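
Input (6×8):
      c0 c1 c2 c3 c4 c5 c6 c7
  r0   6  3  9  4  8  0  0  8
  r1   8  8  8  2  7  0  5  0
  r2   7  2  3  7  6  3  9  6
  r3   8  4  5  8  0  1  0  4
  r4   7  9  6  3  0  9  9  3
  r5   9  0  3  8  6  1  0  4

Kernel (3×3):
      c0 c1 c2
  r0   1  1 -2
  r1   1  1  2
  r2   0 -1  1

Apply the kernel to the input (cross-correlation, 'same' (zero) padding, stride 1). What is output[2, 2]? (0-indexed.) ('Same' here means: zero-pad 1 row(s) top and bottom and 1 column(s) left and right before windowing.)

34

The receptive field on the zero-padded input at this output position is [8 8 2 / 2 3 7 / 4 5 8]. Elementwise product with the kernel and sum: 8·1 + 8·1 + 2·-2 + 2·1 + 3·1 + 7·2 + 5·-1 + 8·1.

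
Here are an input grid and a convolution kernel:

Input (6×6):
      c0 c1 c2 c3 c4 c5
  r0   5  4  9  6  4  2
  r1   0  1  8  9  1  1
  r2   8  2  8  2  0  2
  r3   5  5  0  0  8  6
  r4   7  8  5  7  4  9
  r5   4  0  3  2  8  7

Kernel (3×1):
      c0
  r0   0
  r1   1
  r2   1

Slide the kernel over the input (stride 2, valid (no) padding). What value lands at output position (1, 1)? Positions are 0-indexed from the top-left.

5

The receptive field on the input at this output position is [8 / 0 / 5]. Elementwise product with the kernel and sum: 0·1 + 5·1.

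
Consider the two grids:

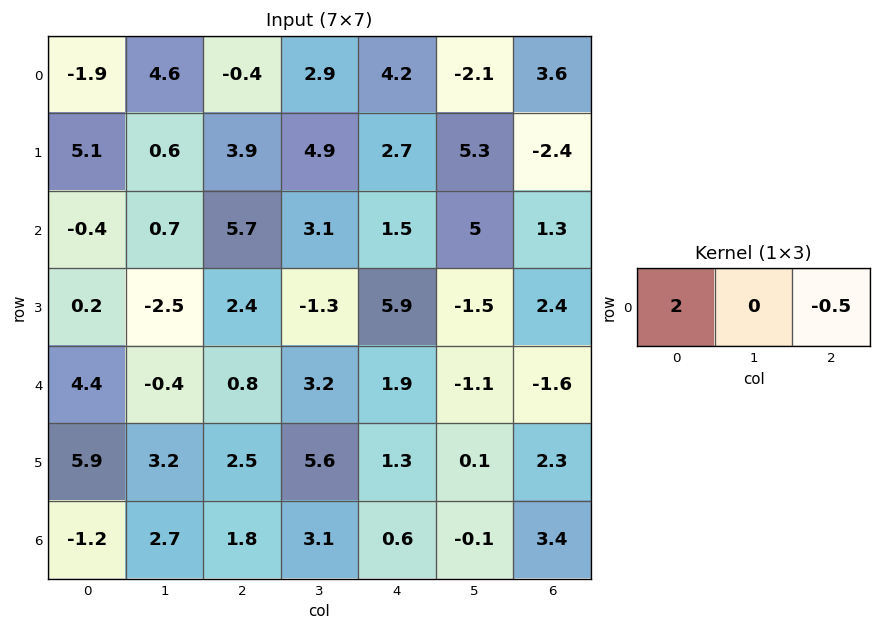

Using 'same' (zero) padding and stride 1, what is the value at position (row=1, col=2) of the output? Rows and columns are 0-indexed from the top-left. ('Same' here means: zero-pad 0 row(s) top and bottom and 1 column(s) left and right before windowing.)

The receptive field on the zero-padded input at this output position is [0.6 3.9 4.9]. Elementwise product with the kernel and sum: 0.6·2 + 4.9·-0.5.

-1.25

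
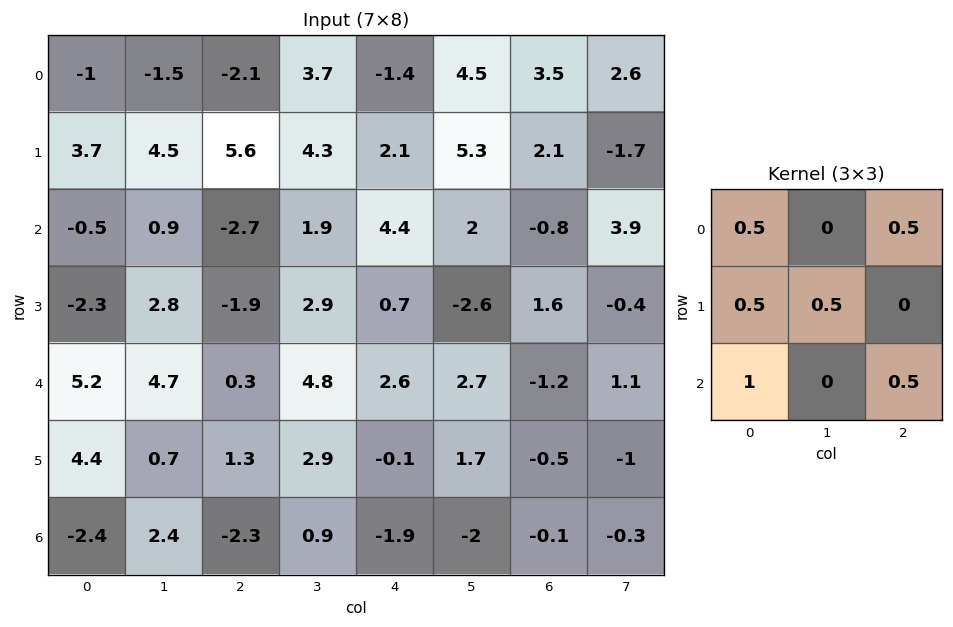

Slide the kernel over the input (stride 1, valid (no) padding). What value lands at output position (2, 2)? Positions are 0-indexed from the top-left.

The receptive field on the input at this output position is [-2.7 1.9 4.4 / -1.9 2.9 0.7 / 0.3 4.8 2.6]. Elementwise product with the kernel and sum: -2.7·0.5 + 4.4·0.5 + -1.9·0.5 + 2.9·0.5 + 0.3·1 + 2.6·0.5.

2.95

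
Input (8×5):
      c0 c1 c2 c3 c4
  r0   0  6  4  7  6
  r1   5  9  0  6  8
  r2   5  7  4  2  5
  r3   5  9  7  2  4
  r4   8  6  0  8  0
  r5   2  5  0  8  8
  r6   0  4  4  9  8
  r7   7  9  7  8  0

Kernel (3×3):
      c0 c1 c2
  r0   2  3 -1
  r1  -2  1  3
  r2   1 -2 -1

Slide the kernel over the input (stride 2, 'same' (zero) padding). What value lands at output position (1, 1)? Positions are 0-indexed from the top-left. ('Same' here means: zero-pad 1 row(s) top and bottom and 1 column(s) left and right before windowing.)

The receptive field on the zero-padded input at this output position is [9 0 6 / 7 4 2 / 9 7 2]. Elementwise product with the kernel and sum: 9·2 + 0·3 + 6·-1 + 7·-2 + 4·1 + 2·3 + 9·1 + 7·-2 + 2·-1.

1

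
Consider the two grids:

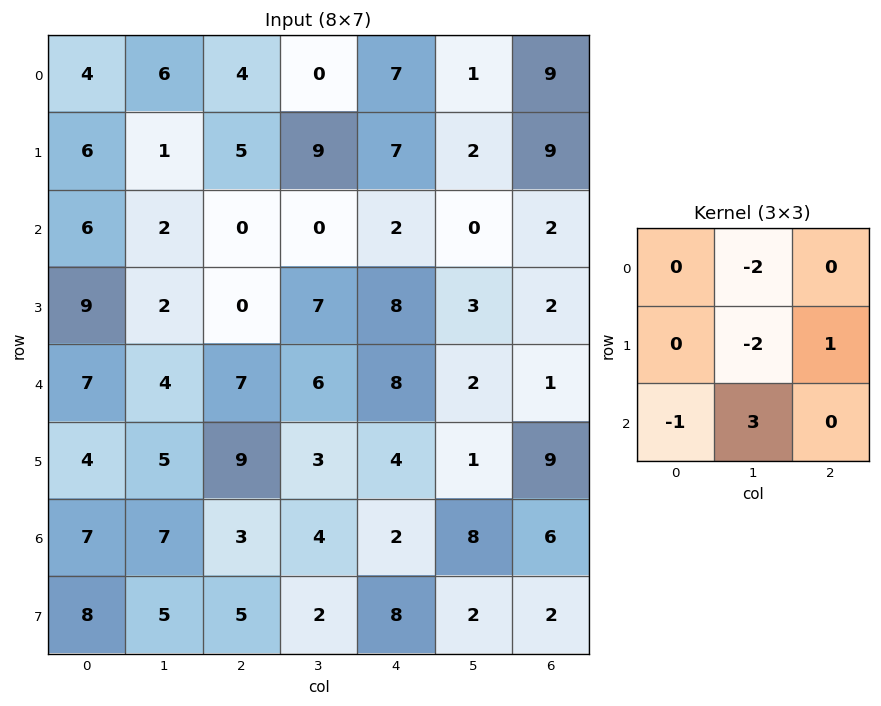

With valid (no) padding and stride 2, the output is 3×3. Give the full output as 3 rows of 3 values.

-9 -11 1
-3 5 -6
5 -5 25

Output[0,0]: The receptive field on the input at this output position is [4 6 4 / 6 1 5 / 6 2 0]. Elementwise product with the kernel and sum: 6·-2 + 1·-2 + 5·1 + 6·-1 + 2·3.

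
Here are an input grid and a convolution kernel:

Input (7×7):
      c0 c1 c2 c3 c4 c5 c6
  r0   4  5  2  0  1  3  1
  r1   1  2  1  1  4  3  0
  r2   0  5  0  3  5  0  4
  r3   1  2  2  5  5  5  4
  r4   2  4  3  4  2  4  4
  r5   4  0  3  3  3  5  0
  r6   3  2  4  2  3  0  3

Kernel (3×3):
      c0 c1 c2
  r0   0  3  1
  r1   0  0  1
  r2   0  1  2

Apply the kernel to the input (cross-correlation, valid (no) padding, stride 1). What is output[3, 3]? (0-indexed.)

The receptive field on the input at this output position is [5 5 5 / 4 2 4 / 3 3 5]. Elementwise product with the kernel and sum: 5·3 + 5·1 + 4·1 + 3·1 + 5·2.

37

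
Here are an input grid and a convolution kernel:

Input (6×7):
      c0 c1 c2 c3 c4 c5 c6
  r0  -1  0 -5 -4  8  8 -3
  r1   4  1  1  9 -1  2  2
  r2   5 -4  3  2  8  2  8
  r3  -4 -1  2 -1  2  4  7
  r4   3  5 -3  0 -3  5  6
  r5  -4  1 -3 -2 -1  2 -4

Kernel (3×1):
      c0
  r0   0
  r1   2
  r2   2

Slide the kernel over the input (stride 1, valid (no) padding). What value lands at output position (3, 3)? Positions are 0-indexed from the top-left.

The receptive field on the input at this output position is [-1 / 0 / -2]. Elementwise product with the kernel and sum: 0·2 + -2·2.

-4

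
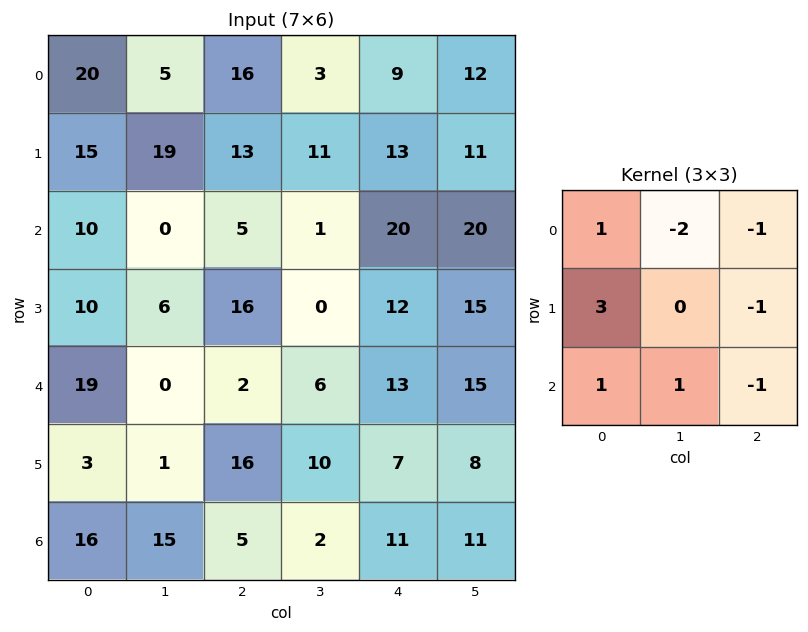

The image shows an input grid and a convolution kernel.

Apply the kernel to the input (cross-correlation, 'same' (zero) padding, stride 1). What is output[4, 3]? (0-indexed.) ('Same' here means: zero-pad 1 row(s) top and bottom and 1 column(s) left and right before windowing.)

The receptive field on the zero-padded input at this output position is [16 0 12 / 2 6 13 / 16 10 7]. Elementwise product with the kernel and sum: 16·1 + 0·-2 + 12·-1 + 2·3 + 13·-1 + 16·1 + 10·1 + 7·-1.

16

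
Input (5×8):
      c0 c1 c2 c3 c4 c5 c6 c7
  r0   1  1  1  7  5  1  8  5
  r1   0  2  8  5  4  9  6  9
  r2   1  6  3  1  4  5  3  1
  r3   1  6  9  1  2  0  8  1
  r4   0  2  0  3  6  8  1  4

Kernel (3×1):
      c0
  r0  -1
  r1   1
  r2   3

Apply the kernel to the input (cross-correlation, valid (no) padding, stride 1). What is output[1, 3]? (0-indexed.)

-1

The receptive field on the input at this output position is [5 / 1 / 1]. Elementwise product with the kernel and sum: 5·-1 + 1·1 + 1·3.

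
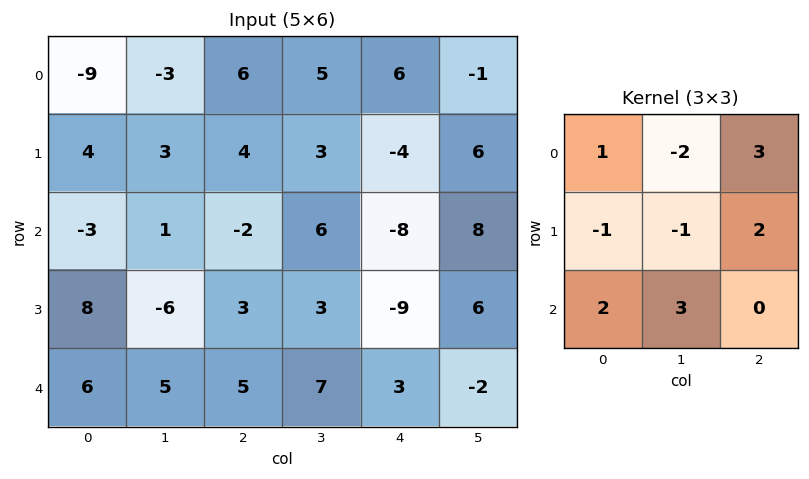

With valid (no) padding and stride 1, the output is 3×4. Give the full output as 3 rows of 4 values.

13 -5 13 -9
6 14 -19 26
20 57 -31 87

Output[0,0]: The receptive field on the input at this output position is [-9 -3 6 / 4 3 4 / -3 1 -2]. Elementwise product with the kernel and sum: -9·1 + -3·-2 + 6·3 + 4·-1 + 3·-1 + 4·2 + -3·2 + 1·3.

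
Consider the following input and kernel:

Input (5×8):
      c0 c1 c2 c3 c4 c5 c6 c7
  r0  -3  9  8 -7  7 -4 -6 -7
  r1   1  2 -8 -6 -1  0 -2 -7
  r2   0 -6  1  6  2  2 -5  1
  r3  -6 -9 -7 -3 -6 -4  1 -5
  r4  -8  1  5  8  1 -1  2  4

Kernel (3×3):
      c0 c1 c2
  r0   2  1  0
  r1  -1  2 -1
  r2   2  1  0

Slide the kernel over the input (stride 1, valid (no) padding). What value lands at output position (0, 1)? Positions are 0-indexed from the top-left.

3

The receptive field on the input at this output position is [9 8 -7 / 2 -8 -6 / -6 1 6]. Elementwise product with the kernel and sum: 9·2 + 8·1 + 2·-1 + -8·2 + -6·-1 + -6·2 + 1·1.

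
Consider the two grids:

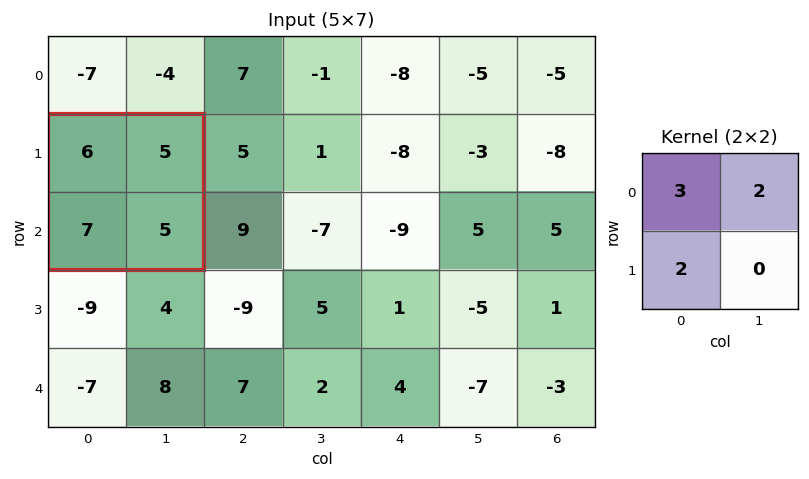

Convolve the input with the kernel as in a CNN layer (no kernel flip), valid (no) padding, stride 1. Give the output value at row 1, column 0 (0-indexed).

42

The receptive field on the input at this output position is [6 5 / 7 5]. Elementwise product with the kernel and sum: 6·3 + 5·2 + 7·2.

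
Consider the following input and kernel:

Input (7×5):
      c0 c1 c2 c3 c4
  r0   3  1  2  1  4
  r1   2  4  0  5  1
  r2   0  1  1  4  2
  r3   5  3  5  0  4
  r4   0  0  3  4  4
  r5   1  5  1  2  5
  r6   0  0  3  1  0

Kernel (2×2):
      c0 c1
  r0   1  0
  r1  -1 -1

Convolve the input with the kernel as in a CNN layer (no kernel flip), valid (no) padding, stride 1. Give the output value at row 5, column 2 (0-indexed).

The receptive field on the input at this output position is [1 2 / 3 1]. Elementwise product with the kernel and sum: 1·1 + 3·-1 + 1·-1.

-3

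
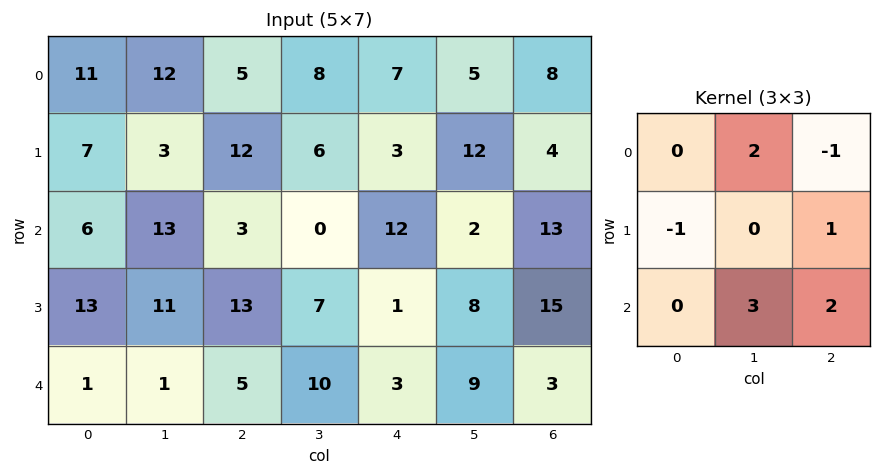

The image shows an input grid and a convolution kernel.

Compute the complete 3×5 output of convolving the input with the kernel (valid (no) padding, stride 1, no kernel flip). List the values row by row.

69 14 24 55 35
50 58 41 15 75
36 37 12 50 38

Output[0,0]: The receptive field on the input at this output position is [11 12 5 / 7 3 12 / 6 13 3]. Elementwise product with the kernel and sum: 12·2 + 5·-1 + 7·-1 + 12·1 + 13·3 + 3·2.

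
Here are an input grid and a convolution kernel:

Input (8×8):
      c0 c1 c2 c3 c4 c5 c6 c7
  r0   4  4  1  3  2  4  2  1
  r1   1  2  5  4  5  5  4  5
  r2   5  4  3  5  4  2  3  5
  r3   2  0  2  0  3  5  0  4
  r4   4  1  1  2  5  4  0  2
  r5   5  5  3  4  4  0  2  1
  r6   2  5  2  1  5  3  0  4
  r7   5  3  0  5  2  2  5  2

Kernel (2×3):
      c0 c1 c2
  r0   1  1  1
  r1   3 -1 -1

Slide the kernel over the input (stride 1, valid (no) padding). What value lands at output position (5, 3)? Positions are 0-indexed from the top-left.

3

The receptive field on the input at this output position is [4 4 0 / 1 5 3]. Elementwise product with the kernel and sum: 4·1 + 4·1 + 0·1 + 1·3 + 5·-1 + 3·-1.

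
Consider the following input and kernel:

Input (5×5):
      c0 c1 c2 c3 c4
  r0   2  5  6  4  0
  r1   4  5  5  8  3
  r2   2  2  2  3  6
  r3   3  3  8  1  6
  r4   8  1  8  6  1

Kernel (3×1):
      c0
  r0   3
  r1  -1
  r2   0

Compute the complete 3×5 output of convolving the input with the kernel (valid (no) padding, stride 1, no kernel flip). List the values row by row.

Output[0,0]: The receptive field on the input at this output position is [2 / 4 / 2]. Elementwise product with the kernel and sum: 2·3 + 4·-1.
Output[0,1]: The receptive field on the input at this output position is [5 / 5 / 2]. Elementwise product with the kernel and sum: 5·3 + 5·-1.

2 10 13 4 -3
10 13 13 21 3
3 3 -2 8 12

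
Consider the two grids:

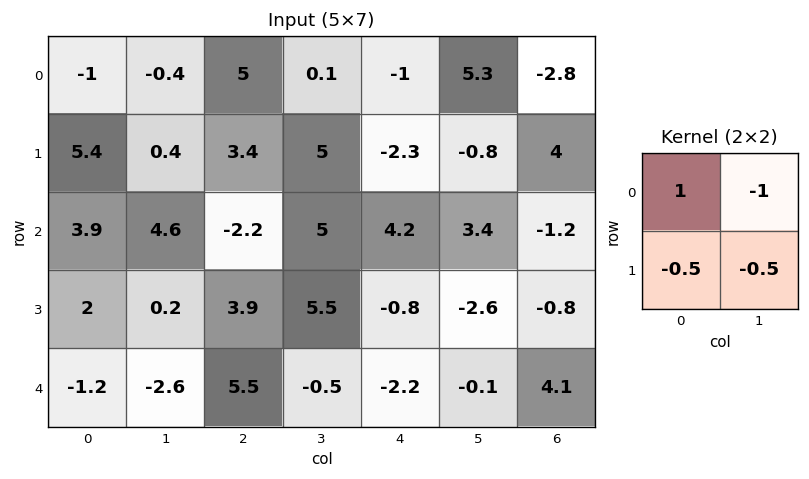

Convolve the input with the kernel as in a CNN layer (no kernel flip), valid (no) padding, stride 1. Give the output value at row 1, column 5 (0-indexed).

The receptive field on the input at this output position is [-0.8 4 / 3.4 -1.2]. Elementwise product with the kernel and sum: -0.8·1 + 4·-1 + 3.4·-0.5 + -1.2·-0.5.

-5.9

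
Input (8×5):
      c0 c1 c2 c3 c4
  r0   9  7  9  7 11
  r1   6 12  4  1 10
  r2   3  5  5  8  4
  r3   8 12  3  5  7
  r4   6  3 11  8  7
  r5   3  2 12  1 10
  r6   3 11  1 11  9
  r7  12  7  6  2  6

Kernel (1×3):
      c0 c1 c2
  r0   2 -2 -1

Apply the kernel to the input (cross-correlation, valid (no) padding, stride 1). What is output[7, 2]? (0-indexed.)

The receptive field on the input at this output position is [6 2 6]. Elementwise product with the kernel and sum: 6·2 + 2·-2 + 6·-1.

2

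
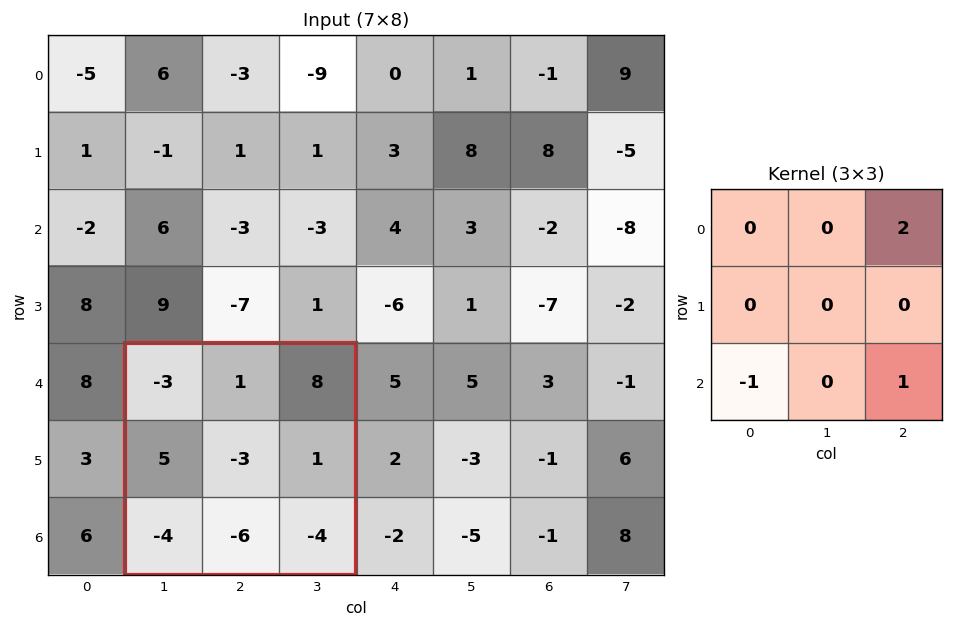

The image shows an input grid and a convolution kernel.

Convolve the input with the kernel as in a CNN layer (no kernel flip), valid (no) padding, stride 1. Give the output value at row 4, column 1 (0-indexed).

The receptive field on the input at this output position is [-3 1 8 / 5 -3 1 / -4 -6 -4]. Elementwise product with the kernel and sum: 8·2 + -4·-1 + -4·1.

16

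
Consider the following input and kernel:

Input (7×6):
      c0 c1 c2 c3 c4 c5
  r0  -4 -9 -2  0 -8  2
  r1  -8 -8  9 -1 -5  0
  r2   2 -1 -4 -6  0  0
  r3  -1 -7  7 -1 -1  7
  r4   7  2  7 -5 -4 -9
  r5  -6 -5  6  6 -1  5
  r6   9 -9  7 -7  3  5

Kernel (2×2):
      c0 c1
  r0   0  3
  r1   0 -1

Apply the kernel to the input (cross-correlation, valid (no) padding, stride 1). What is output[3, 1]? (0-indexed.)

The receptive field on the input at this output position is [-7 7 / 2 7]. Elementwise product with the kernel and sum: 7·3 + 7·-1.

14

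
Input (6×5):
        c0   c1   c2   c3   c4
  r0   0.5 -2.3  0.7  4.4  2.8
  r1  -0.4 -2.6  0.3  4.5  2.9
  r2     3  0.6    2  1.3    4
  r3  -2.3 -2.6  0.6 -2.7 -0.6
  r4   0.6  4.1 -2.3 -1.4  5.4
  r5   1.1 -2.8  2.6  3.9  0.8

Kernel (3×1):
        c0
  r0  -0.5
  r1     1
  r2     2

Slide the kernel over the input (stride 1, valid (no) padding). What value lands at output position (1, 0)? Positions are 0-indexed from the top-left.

-1.4

The receptive field on the input at this output position is [-0.4 / 3 / -2.3]. Elementwise product with the kernel and sum: -0.4·-0.5 + 3·1 + -2.3·2.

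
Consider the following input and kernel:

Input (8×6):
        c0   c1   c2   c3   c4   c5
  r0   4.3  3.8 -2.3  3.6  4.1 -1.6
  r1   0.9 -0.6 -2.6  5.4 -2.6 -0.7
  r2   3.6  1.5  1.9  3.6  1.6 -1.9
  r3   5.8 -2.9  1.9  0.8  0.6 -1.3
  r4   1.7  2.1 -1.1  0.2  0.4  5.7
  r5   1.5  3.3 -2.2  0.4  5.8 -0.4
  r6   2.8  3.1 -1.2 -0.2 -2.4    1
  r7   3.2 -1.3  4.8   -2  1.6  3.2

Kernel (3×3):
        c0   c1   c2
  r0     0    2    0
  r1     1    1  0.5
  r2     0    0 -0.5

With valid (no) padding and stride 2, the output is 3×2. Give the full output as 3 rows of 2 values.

Output[0,0]: The receptive field on the input at this output position is [4.3 3.8 -2.3 / 0.9 -0.6 -2.6 / 3.6 1.5 1.9]. Elementwise product with the kernel and sum: 3.8·2 + 0.9·1 + -0.6·1 + -2.6·0.5 + 1.9·-0.5.
Output[0,1]: The receptive field on the input at this output position is [-2.3 3.6 4.1 / -2.6 5.4 -2.6 / 1.9 3.6 1.6]. Elementwise product with the kernel and sum: 3.6·2 + -2.6·1 + 5.4·1 + -2.6·0.5 + 1.6·-0.5.

5.65 7.9
7.4 10
8.5 2.7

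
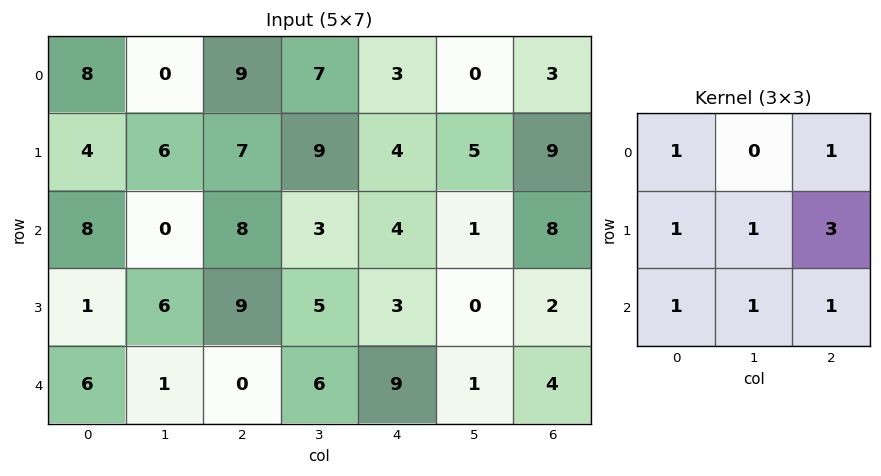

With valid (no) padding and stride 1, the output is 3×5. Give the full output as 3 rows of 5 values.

64 58 55 43 55
59 52 51 32 47
57 40 50 28 35

Output[0,0]: The receptive field on the input at this output position is [8 0 9 / 4 6 7 / 8 0 8]. Elementwise product with the kernel and sum: 8·1 + 9·1 + 4·1 + 6·1 + 7·3 + 8·1 + 0·1 + 8·1.
Output[0,1]: The receptive field on the input at this output position is [0 9 7 / 6 7 9 / 0 8 3]. Elementwise product with the kernel and sum: 0·1 + 7·1 + 6·1 + 7·1 + 9·3 + 0·1 + 8·1 + 3·1.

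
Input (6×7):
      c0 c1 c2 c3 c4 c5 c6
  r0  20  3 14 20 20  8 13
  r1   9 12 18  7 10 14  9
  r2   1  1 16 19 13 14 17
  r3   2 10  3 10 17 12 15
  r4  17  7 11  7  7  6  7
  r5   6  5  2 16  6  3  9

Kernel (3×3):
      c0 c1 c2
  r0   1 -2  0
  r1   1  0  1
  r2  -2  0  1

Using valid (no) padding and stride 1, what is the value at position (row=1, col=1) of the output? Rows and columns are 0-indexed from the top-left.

-14

The receptive field on the input at this output position is [12 18 7 / 1 16 19 / 10 3 10]. Elementwise product with the kernel and sum: 12·1 + 18·-2 + 1·1 + 19·1 + 10·-2 + 10·1.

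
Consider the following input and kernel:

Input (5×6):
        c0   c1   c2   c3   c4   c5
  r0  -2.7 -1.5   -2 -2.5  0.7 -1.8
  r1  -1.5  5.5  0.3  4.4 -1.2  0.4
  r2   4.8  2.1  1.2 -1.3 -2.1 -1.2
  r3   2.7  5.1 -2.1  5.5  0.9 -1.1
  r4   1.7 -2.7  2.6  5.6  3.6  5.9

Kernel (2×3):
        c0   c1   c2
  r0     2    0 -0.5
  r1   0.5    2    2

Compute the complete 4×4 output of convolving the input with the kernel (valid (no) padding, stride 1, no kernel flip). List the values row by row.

6.45 10.4 2.2 -3.5
5.85 9.65 -5 1.35
16.35 14.2 15.2 0.35
7.1 22.5 15.05 33.35

Output[0,0]: The receptive field on the input at this output position is [-2.7 -1.5 -2 / -1.5 5.5 0.3]. Elementwise product with the kernel and sum: -2.7·2 + -2·-0.5 + -1.5·0.5 + 5.5·2 + 0.3·2.
Output[0,1]: The receptive field on the input at this output position is [-1.5 -2 -2.5 / 5.5 0.3 4.4]. Elementwise product with the kernel and sum: -1.5·2 + -2.5·-0.5 + 5.5·0.5 + 0.3·2 + 4.4·2.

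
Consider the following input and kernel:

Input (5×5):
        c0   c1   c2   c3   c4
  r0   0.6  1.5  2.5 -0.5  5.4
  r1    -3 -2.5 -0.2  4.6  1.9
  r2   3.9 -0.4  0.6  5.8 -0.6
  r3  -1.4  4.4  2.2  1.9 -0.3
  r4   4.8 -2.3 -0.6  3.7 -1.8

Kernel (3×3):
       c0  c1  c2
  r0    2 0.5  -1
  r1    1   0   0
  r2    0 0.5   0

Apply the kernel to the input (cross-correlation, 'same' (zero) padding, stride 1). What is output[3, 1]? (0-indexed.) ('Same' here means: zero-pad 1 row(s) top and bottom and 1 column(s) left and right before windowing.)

4.45

The receptive field on the zero-padded input at this output position is [3.9 -0.4 0.6 / -1.4 4.4 2.2 / 4.8 -2.3 -0.6]. Elementwise product with the kernel and sum: 3.9·2 + -0.4·0.5 + 0.6·-1 + -1.4·1 + -2.3·0.5.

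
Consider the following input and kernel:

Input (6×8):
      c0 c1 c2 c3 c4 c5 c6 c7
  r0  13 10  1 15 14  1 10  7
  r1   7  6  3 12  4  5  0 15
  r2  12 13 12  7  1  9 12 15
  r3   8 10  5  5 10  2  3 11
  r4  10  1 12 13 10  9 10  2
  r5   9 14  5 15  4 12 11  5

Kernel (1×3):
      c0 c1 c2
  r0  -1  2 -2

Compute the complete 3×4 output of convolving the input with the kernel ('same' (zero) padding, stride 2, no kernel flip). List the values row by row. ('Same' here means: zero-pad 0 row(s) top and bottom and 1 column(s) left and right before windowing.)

Output[0,0]: The receptive field on the zero-padded input at this output position is [0 13 10]. Elementwise product with the kernel and sum: 0·-1 + 13·2 + 10·-2.

6 -38 11 5
-2 -3 -23 -15
18 -3 -11 7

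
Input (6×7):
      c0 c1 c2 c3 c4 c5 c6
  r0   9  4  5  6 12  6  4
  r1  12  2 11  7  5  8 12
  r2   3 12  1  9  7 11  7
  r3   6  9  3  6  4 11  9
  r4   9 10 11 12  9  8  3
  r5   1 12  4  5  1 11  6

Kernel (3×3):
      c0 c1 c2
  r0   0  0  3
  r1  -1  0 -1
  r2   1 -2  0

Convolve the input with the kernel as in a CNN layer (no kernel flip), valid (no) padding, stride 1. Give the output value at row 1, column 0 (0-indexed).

17

The receptive field on the input at this output position is [12 2 11 / 3 12 1 / 6 9 3]. Elementwise product with the kernel and sum: 11·3 + 3·-1 + 1·-1 + 6·1 + 9·-2.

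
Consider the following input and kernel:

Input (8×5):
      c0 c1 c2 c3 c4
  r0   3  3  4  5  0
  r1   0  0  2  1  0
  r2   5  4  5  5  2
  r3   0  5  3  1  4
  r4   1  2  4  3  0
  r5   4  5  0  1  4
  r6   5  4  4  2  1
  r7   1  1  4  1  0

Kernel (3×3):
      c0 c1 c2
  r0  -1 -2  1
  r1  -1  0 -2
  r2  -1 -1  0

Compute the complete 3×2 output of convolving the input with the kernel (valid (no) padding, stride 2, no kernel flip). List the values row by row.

-18 -26
-17 -31
-14 -24

Output[0,0]: The receptive field on the input at this output position is [3 3 4 / 0 0 2 / 5 4 5]. Elementwise product with the kernel and sum: 3·-1 + 3·-2 + 4·1 + 0·-1 + 2·-2 + 5·-1 + 4·-1.
Output[0,1]: The receptive field on the input at this output position is [4 5 0 / 2 1 0 / 5 5 2]. Elementwise product with the kernel and sum: 4·-1 + 5·-2 + 0·1 + 2·-1 + 0·-2 + 5·-1 + 5·-1.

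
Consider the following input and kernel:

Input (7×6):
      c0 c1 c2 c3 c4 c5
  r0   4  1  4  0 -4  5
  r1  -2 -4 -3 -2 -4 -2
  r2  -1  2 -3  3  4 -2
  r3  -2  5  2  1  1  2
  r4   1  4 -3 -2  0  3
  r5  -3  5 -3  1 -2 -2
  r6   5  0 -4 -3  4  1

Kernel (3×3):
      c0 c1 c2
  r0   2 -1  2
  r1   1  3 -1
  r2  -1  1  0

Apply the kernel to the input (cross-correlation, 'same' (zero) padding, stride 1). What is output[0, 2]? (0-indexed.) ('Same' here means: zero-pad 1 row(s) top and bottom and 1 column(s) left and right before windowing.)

14

The receptive field on the zero-padded input at this output position is [0 0 0 / 1 4 0 / -4 -3 -2]. Elementwise product with the kernel and sum: 0·2 + 0·-1 + 0·2 + 1·1 + 4·3 + 0·-1 + -4·-1 + -3·1.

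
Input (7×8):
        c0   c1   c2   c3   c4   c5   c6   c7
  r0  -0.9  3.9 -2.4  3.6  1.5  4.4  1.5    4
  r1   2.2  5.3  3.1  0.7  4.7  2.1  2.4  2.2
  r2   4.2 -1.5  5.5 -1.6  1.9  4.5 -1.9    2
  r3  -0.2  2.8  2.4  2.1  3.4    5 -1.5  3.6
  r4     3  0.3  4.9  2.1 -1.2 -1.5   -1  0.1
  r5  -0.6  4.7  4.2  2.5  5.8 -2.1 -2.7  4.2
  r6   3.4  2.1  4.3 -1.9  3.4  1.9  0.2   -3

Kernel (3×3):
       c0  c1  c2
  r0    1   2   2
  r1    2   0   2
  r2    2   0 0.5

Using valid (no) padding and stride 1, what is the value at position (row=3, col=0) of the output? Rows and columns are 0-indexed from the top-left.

The receptive field on the input at this output position is [-0.2 2.8 2.4 / 3 0.3 4.9 / -0.6 4.7 4.2]. Elementwise product with the kernel and sum: -0.2·1 + 2.8·2 + 2.4·2 + 3·2 + 4.9·2 + -0.6·2 + 4.2·0.5.

26.9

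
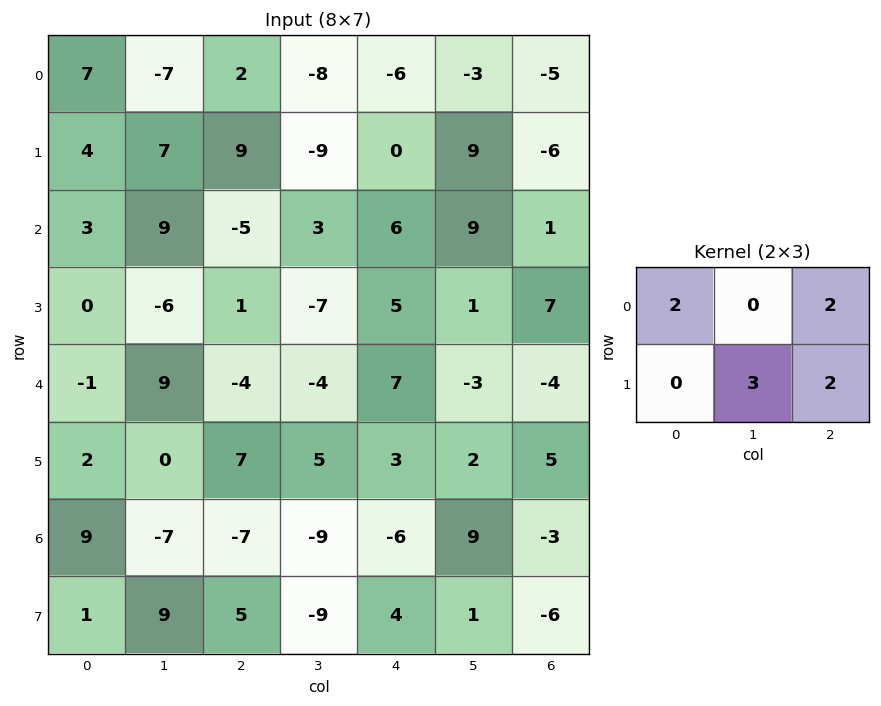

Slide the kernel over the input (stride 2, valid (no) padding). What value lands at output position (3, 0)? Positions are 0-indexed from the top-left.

The receptive field on the input at this output position is [9 -7 -7 / 1 9 5]. Elementwise product with the kernel and sum: 9·2 + -7·2 + 9·3 + 5·2.

41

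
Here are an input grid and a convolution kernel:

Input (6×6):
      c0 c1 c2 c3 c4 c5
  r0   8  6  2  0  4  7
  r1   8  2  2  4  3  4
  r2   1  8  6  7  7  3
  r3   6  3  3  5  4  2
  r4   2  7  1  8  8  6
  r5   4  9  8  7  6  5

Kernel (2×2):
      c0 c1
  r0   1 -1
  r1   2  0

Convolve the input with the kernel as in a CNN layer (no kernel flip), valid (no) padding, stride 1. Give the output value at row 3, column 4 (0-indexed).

The receptive field on the input at this output position is [4 2 / 8 6]. Elementwise product with the kernel and sum: 4·1 + 2·-1 + 8·2.

18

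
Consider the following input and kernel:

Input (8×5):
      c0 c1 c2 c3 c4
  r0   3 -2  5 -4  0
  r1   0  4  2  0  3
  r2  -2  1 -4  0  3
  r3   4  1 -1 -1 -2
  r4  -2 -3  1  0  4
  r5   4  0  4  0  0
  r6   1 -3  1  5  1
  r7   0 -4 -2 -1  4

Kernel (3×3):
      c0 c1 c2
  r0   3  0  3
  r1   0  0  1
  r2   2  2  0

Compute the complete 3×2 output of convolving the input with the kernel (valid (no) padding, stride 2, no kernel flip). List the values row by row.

Output[0,0]: The receptive field on the input at this output position is [3 -2 5 / 0 4 2 / -2 1 -4]. Elementwise product with the kernel and sum: 3·3 + 5·3 + 2·1 + -2·2 + 1·2.

24 10
-29 -3
-3 27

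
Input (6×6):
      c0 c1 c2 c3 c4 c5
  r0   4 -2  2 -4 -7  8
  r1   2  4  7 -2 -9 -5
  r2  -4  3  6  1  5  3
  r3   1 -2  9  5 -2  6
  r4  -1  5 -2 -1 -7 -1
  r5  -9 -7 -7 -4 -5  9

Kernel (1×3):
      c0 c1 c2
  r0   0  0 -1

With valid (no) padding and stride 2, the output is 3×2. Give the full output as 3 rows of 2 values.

Output[0,0]: The receptive field on the input at this output position is [4 -2 2]. Elementwise product with the kernel and sum: 2·-1.

-2 7
-6 -5
2 7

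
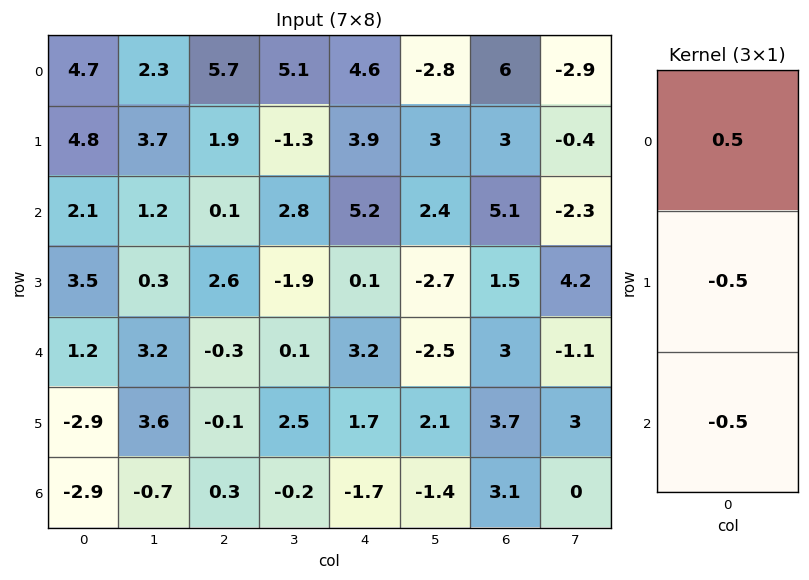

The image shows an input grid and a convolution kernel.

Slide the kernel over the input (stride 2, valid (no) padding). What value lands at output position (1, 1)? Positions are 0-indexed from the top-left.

The receptive field on the input at this output position is [0.1 / 2.6 / -0.3]. Elementwise product with the kernel and sum: 0.1·0.5 + 2.6·-0.5 + -0.3·-0.5.

-1.1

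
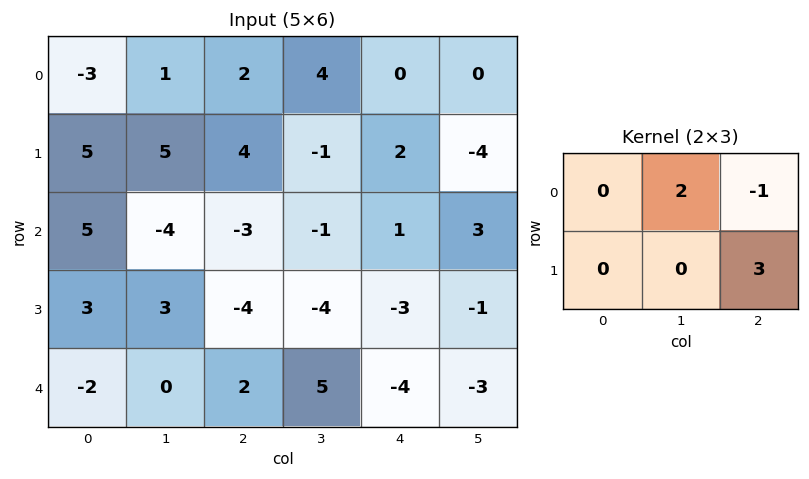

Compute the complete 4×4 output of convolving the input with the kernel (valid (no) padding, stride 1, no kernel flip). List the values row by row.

Output[0,0]: The receptive field on the input at this output position is [-3 1 2 / 5 5 4]. Elementwise product with the kernel and sum: 1·2 + 2·-1 + 4·3.
Output[0,1]: The receptive field on the input at this output position is [1 2 4 / 5 4 -1]. Elementwise product with the kernel and sum: 2·2 + 4·-1 + -1·3.

12 -3 14 -12
-3 6 -1 17
-17 -17 -12 -4
16 11 -17 -14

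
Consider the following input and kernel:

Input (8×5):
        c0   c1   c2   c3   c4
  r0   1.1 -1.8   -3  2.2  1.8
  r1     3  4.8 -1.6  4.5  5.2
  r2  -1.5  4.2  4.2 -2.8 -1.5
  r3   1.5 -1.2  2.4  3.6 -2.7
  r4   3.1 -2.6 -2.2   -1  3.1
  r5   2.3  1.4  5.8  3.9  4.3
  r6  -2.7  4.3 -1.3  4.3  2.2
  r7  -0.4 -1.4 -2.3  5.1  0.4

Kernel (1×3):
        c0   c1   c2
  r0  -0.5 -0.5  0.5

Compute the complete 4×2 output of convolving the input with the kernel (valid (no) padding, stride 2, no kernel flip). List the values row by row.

-1.15 1.3
0.75 -1.45
-1.35 3.15
-1.45 -0.4

Output[0,0]: The receptive field on the input at this output position is [1.1 -1.8 -3]. Elementwise product with the kernel and sum: 1.1·-0.5 + -1.8·-0.5 + -3·0.5.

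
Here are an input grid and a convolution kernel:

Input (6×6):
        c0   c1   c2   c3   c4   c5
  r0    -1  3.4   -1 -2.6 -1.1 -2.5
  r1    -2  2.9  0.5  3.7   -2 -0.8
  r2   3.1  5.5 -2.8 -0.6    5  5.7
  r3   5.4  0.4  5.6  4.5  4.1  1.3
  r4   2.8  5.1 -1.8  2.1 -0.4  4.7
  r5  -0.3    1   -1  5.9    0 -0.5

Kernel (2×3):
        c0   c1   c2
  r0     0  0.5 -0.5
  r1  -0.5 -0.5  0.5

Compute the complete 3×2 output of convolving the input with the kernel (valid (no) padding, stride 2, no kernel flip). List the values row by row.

Output[0,0]: The receptive field on the input at this output position is [-1 3.4 -1 / -2 2.9 0.5]. Elementwise product with the kernel and sum: 3.4·0.5 + -1·-0.5 + -2·-0.5 + 2.9·-0.5 + 0.5·0.5.

2 -3.85
4.05 -5.8
2.6 -1.2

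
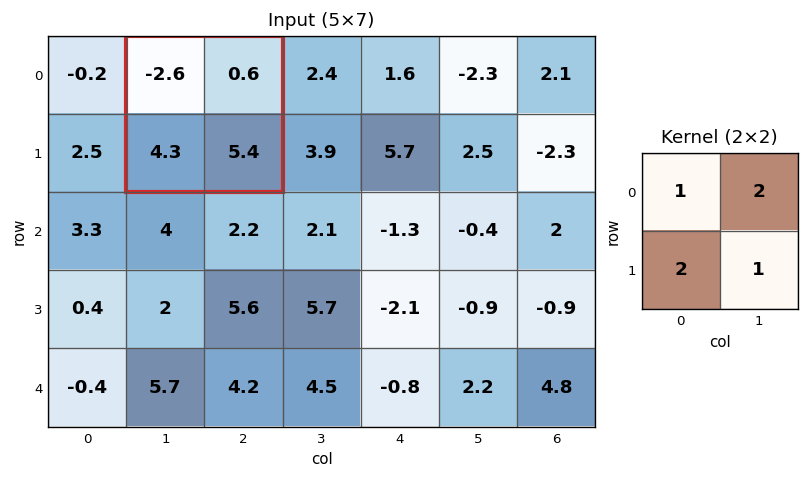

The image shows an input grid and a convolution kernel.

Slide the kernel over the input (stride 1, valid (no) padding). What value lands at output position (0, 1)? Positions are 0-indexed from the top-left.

12.6

The receptive field on the input at this output position is [-2.6 0.6 / 4.3 5.4]. Elementwise product with the kernel and sum: -2.6·1 + 0.6·2 + 4.3·2 + 5.4·1.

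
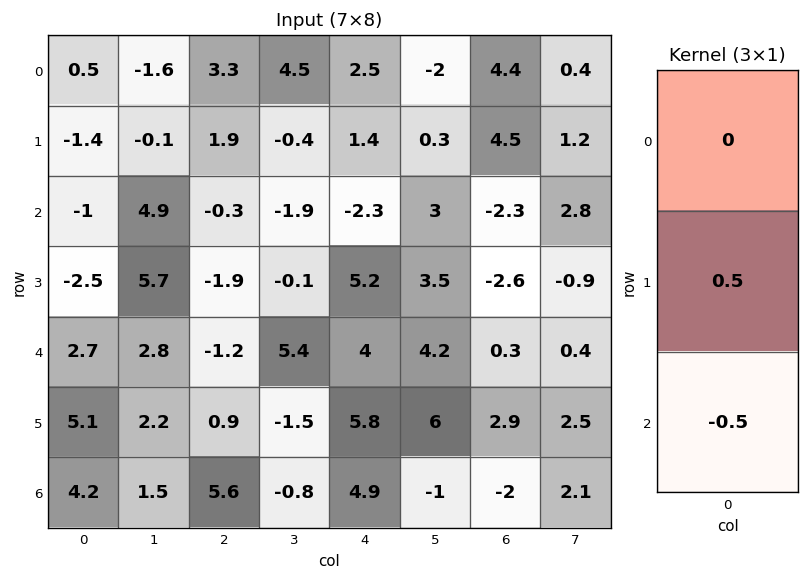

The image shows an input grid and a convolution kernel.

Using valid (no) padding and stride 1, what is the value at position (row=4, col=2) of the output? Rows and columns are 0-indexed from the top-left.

-2.35

The receptive field on the input at this output position is [-1.2 / 0.9 / 5.6]. Elementwise product with the kernel and sum: 0.9·0.5 + 5.6·-0.5.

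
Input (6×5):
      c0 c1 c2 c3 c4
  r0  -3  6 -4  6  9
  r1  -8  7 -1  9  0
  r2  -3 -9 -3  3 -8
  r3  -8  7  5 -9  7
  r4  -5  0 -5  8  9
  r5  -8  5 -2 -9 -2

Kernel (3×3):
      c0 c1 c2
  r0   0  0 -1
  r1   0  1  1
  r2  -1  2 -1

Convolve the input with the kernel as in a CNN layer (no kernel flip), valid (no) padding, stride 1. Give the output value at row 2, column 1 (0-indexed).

-25

The receptive field on the input at this output position is [-9 -3 3 / 7 5 -9 / 0 -5 8]. Elementwise product with the kernel and sum: 3·-1 + 5·1 + -9·1 + 0·-1 + -5·2 + 8·-1.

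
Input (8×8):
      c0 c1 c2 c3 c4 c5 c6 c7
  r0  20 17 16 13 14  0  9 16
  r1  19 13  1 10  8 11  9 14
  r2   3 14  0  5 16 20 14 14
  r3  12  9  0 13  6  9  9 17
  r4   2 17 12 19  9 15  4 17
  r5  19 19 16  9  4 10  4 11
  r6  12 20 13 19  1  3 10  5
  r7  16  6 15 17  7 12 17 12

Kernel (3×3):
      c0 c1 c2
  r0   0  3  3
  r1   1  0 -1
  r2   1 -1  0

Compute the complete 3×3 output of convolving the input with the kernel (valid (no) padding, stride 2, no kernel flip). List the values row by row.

Output[0,0]: The receptive field on the input at this output position is [20 17 16 / 19 13 1 / 3 14 0]. Elementwise product with the kernel and sum: 17·3 + 16·3 + 19·1 + 1·-1 + 3·1 + 14·-1.
Output[0,1]: The receptive field on the input at this output position is [16 13 14 / 1 10 8 / 0 5 16]. Elementwise product with the kernel and sum: 13·3 + 14·3 + 1·1 + 8·-1 + 0·1 + 5·-1.

106 69 22
39 50 93
82 90 55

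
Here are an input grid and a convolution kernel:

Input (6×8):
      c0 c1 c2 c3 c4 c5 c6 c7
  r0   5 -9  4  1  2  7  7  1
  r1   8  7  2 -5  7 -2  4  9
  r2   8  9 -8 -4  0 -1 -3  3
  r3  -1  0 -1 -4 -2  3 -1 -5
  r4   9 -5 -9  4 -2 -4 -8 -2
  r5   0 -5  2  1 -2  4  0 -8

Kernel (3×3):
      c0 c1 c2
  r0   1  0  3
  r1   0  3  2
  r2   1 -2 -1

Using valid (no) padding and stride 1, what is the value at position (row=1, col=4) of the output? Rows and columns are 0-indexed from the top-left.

3

The receptive field on the input at this output position is [7 -2 4 / 0 -1 -3 / -2 3 -1]. Elementwise product with the kernel and sum: 7·1 + 4·3 + -1·3 + -3·2 + -2·1 + 3·-2 + -1·-1.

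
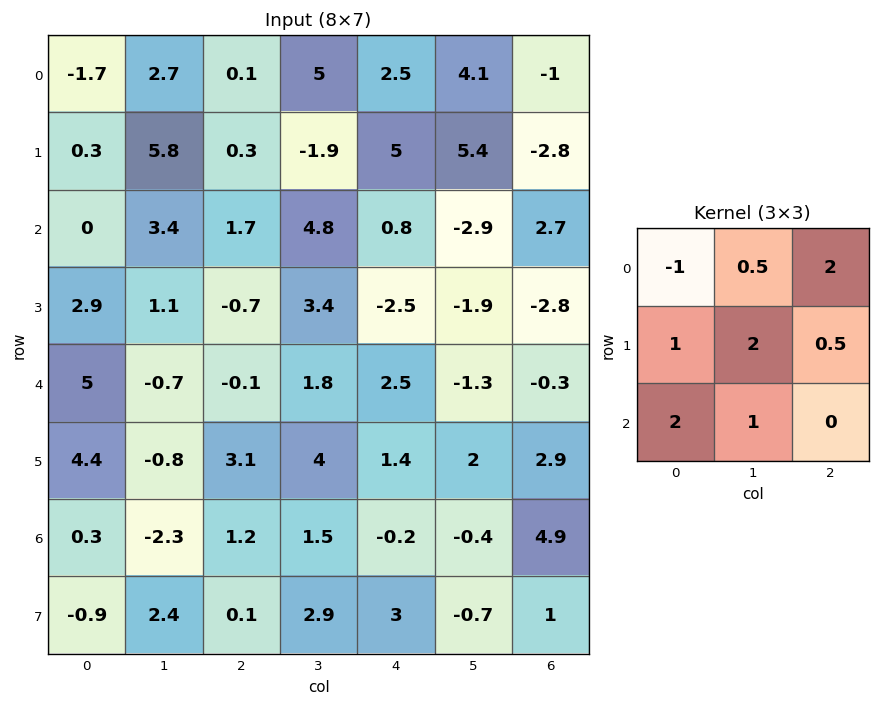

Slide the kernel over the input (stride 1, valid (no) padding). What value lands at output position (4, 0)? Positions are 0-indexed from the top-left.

The receptive field on the input at this output position is [5 -0.7 -0.1 / 4.4 -0.8 3.1 / 0.3 -2.3 1.2]. Elementwise product with the kernel and sum: 5·-1 + -0.7·0.5 + -0.1·2 + 4.4·1 + -0.8·2 + 3.1·0.5 + 0.3·2 + -2.3·1.

-2.9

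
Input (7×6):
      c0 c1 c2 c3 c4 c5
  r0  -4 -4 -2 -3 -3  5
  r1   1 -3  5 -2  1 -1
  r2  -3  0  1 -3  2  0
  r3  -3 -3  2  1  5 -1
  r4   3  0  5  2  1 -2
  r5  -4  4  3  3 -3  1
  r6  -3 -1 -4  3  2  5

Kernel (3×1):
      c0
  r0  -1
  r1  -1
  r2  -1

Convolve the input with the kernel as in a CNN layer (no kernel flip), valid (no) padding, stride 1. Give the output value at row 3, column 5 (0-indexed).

The receptive field on the input at this output position is [-1 / -2 / 1]. Elementwise product with the kernel and sum: -1·-1 + -2·-1 + 1·-1.

2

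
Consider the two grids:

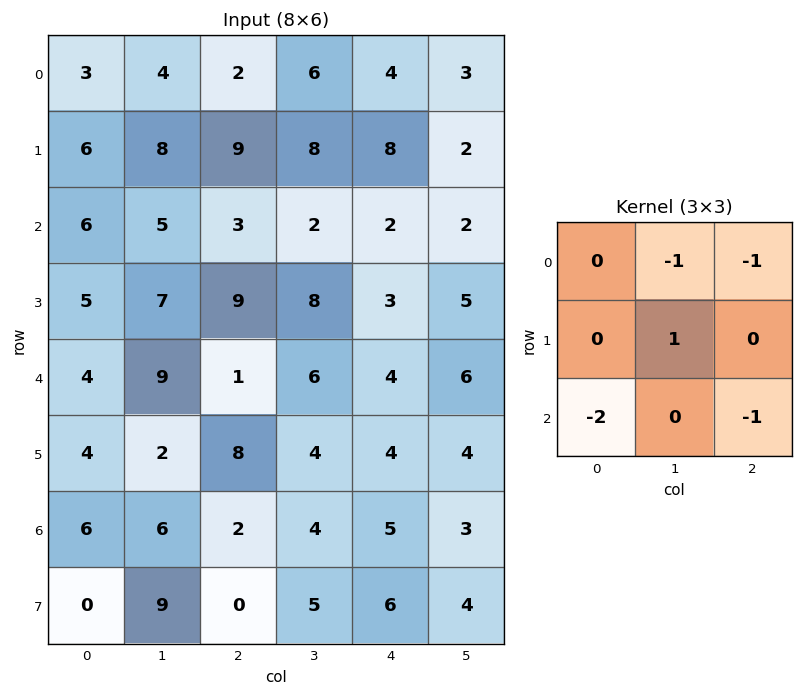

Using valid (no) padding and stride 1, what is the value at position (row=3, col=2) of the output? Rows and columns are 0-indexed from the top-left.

-25

The receptive field on the input at this output position is [9 8 3 / 1 6 4 / 8 4 4]. Elementwise product with the kernel and sum: 8·-1 + 3·-1 + 6·1 + 8·-2 + 4·-1.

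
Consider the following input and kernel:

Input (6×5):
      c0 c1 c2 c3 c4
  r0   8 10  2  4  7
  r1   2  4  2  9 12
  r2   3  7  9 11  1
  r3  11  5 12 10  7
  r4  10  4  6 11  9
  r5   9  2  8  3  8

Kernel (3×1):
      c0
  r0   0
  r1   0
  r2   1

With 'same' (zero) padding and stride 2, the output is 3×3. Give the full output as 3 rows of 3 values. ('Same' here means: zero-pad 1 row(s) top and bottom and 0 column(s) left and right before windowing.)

Output[0,0]: The receptive field on the zero-padded input at this output position is [0 / 8 / 2]. Elementwise product with the kernel and sum: 2·1.

2 2 12
11 12 7
9 8 8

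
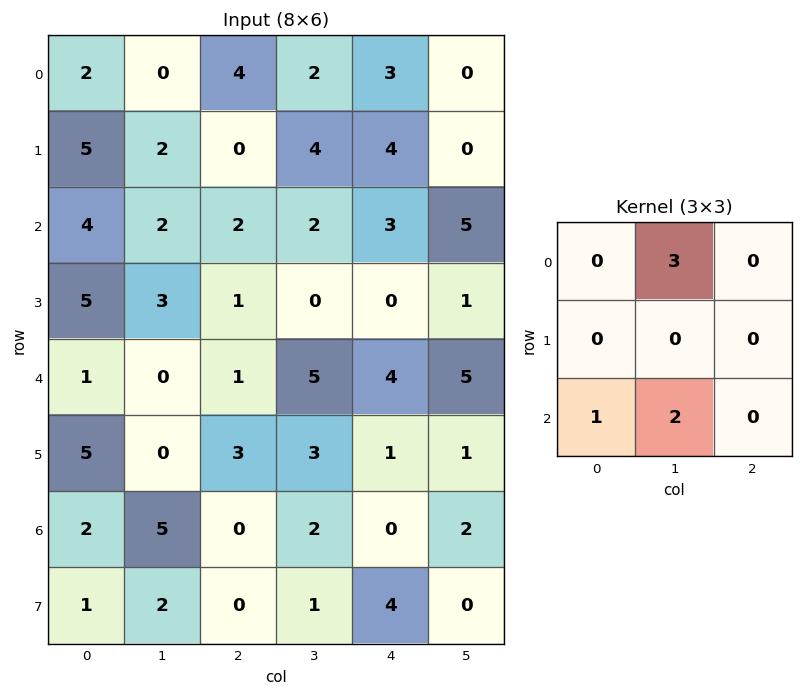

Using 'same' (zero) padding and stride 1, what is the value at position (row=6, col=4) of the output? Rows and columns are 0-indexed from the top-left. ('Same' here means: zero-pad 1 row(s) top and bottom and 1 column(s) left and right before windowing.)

The receptive field on the zero-padded input at this output position is [3 1 1 / 2 0 2 / 1 4 0]. Elementwise product with the kernel and sum: 1·3 + 1·1 + 4·2.

12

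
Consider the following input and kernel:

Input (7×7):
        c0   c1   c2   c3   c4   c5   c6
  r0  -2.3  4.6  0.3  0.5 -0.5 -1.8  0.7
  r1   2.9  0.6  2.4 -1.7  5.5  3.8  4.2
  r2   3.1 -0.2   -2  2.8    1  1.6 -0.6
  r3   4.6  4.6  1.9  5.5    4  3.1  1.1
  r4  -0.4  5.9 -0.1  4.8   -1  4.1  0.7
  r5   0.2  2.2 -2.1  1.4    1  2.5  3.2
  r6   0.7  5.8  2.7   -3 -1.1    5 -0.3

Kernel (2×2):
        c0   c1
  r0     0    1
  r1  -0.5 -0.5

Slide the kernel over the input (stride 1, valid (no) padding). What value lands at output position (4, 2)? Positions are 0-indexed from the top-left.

5.15

The receptive field on the input at this output position is [-0.1 4.8 / -2.1 1.4]. Elementwise product with the kernel and sum: 4.8·1 + -2.1·-0.5 + 1.4·-0.5.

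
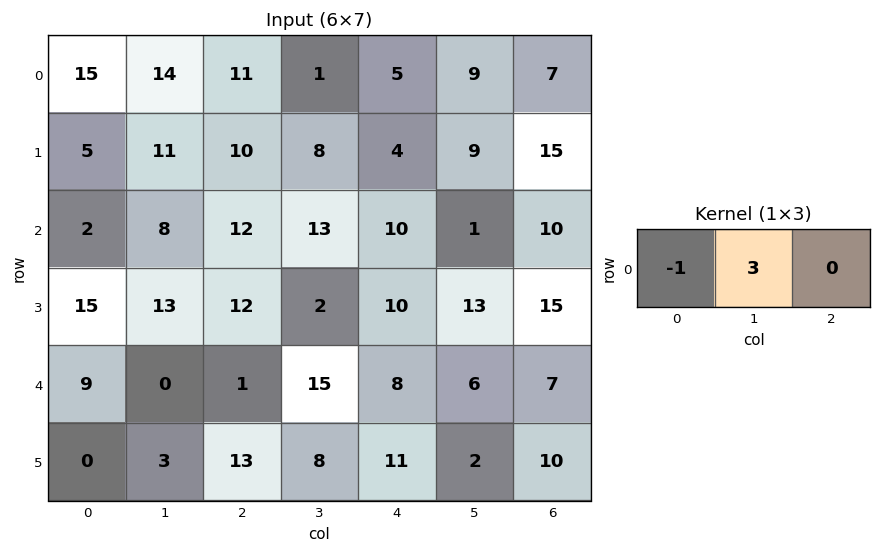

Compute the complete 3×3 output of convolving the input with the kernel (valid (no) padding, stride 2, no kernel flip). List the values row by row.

Output[0,0]: The receptive field on the input at this output position is [15 14 11]. Elementwise product with the kernel and sum: 15·-1 + 14·3.
Output[0,1]: The receptive field on the input at this output position is [11 1 5]. Elementwise product with the kernel and sum: 11·-1 + 1·3.

27 -8 22
22 27 -7
-9 44 10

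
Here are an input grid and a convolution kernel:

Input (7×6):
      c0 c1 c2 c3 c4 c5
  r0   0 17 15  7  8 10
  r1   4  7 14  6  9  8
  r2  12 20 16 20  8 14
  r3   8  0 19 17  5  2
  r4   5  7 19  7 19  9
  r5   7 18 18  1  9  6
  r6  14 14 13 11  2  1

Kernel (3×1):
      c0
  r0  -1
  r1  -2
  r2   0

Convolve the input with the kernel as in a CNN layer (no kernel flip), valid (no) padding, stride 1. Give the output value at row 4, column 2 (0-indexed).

The receptive field on the input at this output position is [19 / 18 / 13]. Elementwise product with the kernel and sum: 19·-1 + 18·-2.

-55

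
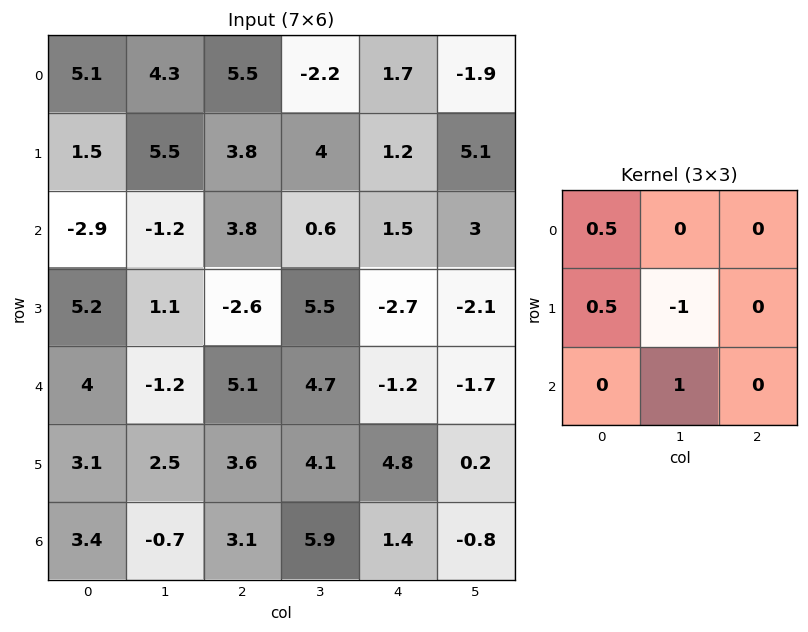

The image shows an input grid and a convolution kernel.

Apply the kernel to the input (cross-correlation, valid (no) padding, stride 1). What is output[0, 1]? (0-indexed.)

4.9

The receptive field on the input at this output position is [4.3 5.5 -2.2 / 5.5 3.8 4 / -1.2 3.8 0.6]. Elementwise product with the kernel and sum: 4.3·0.5 + 5.5·0.5 + 3.8·-1 + 3.8·1.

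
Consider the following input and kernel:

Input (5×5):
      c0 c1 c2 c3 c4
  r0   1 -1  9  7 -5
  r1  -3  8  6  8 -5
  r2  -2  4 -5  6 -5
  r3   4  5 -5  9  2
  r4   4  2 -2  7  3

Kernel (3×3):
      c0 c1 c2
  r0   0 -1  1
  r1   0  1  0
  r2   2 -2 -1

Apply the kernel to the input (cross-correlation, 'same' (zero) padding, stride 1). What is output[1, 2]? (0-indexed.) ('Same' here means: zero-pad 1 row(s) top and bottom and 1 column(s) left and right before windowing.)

16

The receptive field on the zero-padded input at this output position is [-1 9 7 / 8 6 8 / 4 -5 6]. Elementwise product with the kernel and sum: 9·-1 + 7·1 + 6·1 + 4·2 + -5·-2 + 6·-1.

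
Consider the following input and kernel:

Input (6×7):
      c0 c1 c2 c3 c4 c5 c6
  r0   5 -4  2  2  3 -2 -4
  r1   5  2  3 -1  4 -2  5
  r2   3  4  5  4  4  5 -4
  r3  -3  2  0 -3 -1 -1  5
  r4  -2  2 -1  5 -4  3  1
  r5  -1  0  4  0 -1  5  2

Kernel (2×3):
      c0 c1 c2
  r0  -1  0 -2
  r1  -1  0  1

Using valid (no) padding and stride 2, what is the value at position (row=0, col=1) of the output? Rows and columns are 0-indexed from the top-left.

-7

The receptive field on the input at this output position is [2 2 3 / 3 -1 4]. Elementwise product with the kernel and sum: 2·-1 + 3·-2 + 3·-1 + 4·1.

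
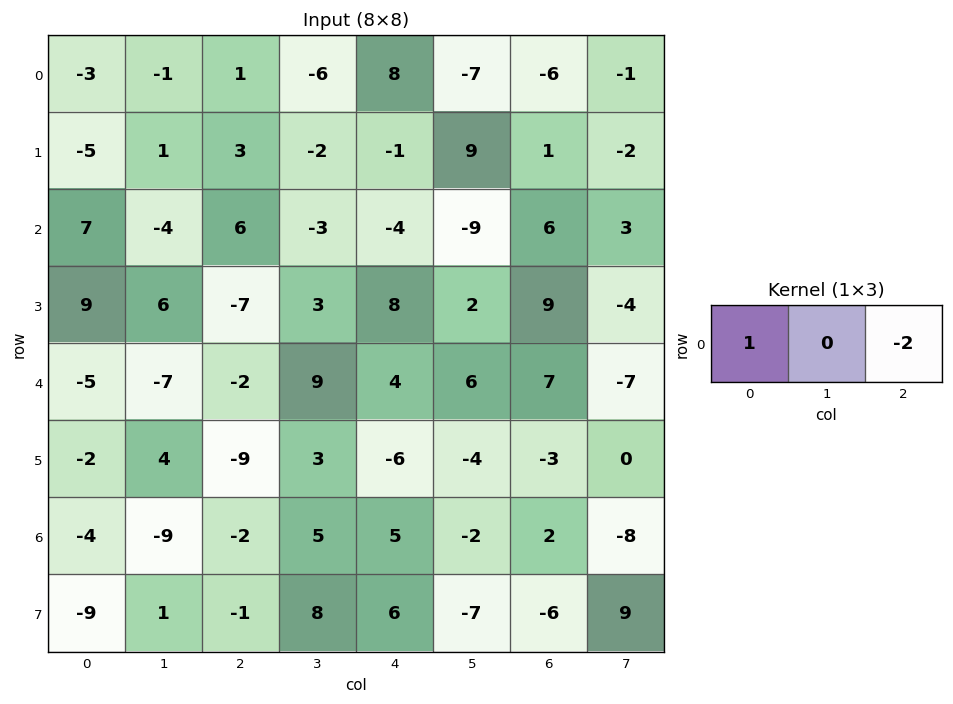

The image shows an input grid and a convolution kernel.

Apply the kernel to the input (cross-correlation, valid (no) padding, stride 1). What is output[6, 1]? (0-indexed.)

The receptive field on the input at this output position is [-9 -2 5]. Elementwise product with the kernel and sum: -9·1 + 5·-2.

-19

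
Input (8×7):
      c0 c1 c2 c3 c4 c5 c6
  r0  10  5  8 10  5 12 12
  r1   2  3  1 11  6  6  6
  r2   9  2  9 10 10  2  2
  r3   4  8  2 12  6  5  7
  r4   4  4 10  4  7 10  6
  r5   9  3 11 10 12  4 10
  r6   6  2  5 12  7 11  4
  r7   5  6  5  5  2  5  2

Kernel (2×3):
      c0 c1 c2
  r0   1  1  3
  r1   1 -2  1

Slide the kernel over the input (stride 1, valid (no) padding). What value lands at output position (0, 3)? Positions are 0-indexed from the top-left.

56

The receptive field on the input at this output position is [10 5 12 / 11 6 6]. Elementwise product with the kernel and sum: 10·1 + 5·1 + 12·3 + 11·1 + 6·-2 + 6·1.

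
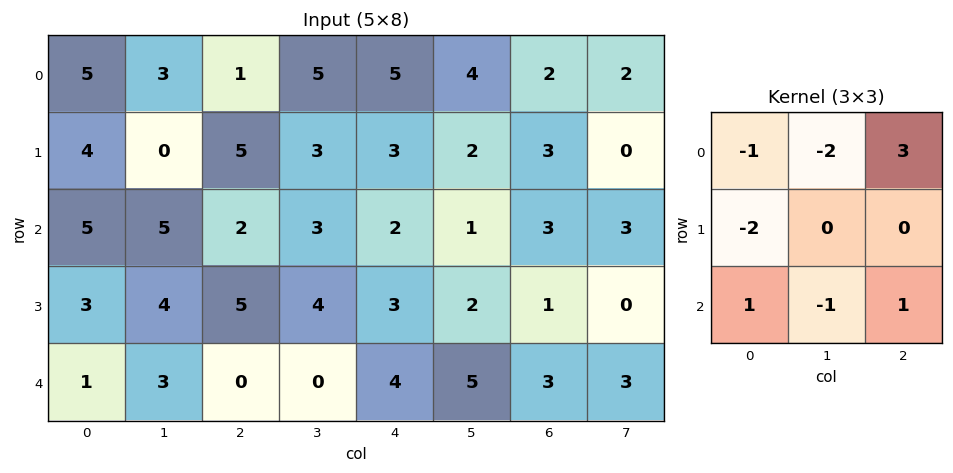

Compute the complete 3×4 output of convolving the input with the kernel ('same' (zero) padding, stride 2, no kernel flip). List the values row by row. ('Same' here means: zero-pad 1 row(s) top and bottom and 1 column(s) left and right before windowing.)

Output[0,0]: The receptive field on the zero-padded input at this output position is [0 0 0 / 0 5 3 / 0 4 0]. Elementwise product with the kernel and sum: 0·-1 + 0·-2 + 0·3 + 0·-2 + 0·1 + 4·-1 + 0·1.
Output[0,1]: The receptive field on the zero-padded input at this output position is [0 0 0 / 3 1 5 / 0 5 3]. Elementwise product with the kernel and sum: 0·-1 + 0·-2 + 0·3 + 3·-2 + 0·1 + 5·-1 + 3·1.

-4 -8 -8 -9
-7 -8 -6 -9
6 -8 -4 -14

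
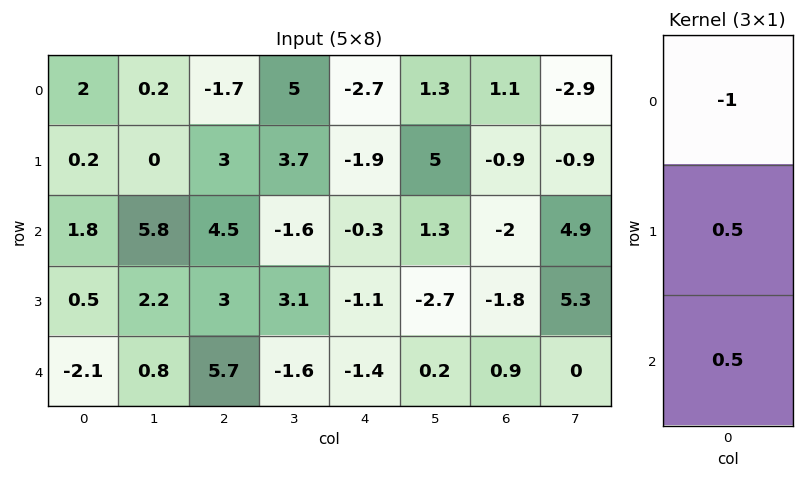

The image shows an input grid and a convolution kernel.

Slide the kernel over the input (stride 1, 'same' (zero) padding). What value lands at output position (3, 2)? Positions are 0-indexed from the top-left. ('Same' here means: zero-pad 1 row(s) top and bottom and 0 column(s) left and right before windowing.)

-0.15

The receptive field on the zero-padded input at this output position is [4.5 / 3 / 5.7]. Elementwise product with the kernel and sum: 4.5·-1 + 3·0.5 + 5.7·0.5.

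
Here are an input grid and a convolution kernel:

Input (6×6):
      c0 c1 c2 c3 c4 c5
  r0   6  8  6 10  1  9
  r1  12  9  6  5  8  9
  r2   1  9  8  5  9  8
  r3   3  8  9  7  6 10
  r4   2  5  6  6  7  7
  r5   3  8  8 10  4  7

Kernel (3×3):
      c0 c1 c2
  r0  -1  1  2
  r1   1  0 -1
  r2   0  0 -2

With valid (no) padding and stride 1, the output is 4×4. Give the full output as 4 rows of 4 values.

4 12 -14 -11
-16 -3 2 -2
6 -2 4 3
3 -6 1 4

Output[0,0]: The receptive field on the input at this output position is [6 8 6 / 12 9 6 / 1 9 8]. Elementwise product with the kernel and sum: 6·-1 + 8·1 + 6·2 + 12·1 + 6·-1 + 8·-2.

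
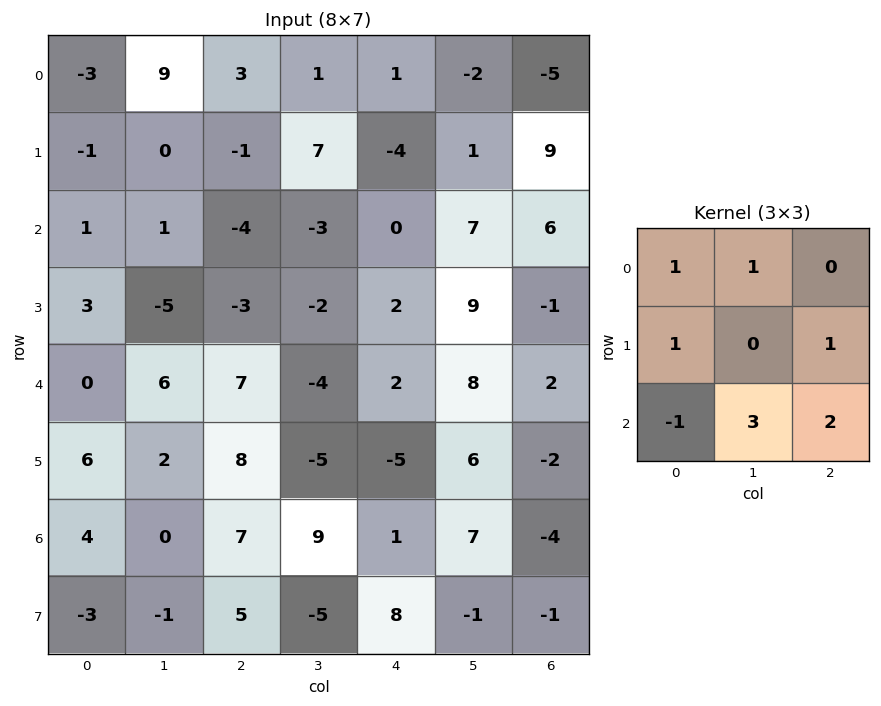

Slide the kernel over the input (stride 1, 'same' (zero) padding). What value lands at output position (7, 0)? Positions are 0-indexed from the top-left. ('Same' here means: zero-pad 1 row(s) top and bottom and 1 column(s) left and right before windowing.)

The receptive field on the zero-padded input at this output position is [0 4 0 / 0 -3 -1 / 0 0 0]. Elementwise product with the kernel and sum: 0·1 + 4·1 + 0·1 + -1·1 + 0·-1 + 0·3 + 0·2.

3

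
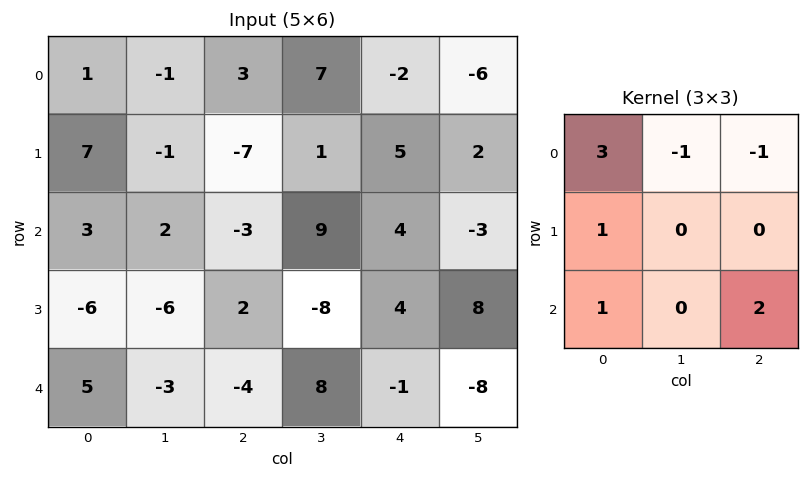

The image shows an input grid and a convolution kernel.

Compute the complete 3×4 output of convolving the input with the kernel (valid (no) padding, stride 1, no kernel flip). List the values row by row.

5 6 2 33
30 -17 -20 13
1 7 -26 10

Output[0,0]: The receptive field on the input at this output position is [1 -1 3 / 7 -1 -7 / 3 2 -3]. Elementwise product with the kernel and sum: 1·3 + -1·-1 + 3·-1 + 7·1 + 3·1 + -3·2.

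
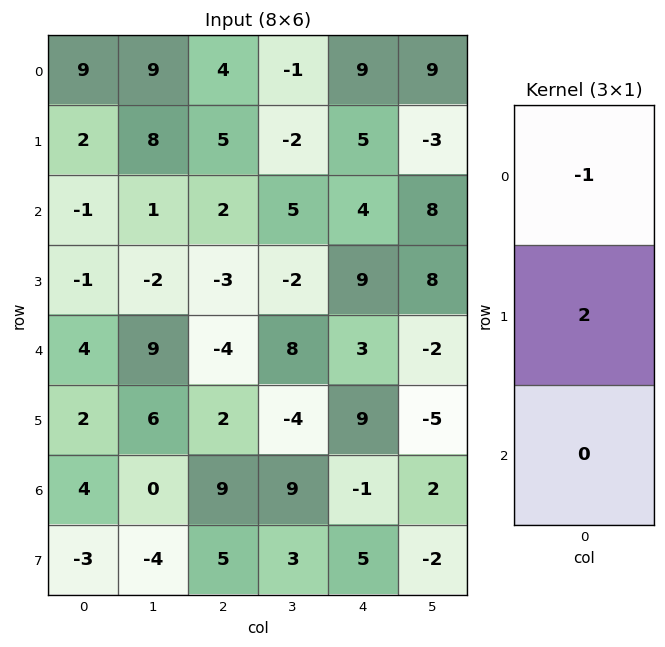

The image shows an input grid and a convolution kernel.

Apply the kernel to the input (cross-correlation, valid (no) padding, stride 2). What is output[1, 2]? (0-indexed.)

14

The receptive field on the input at this output position is [4 / 9 / 3]. Elementwise product with the kernel and sum: 4·-1 + 9·2.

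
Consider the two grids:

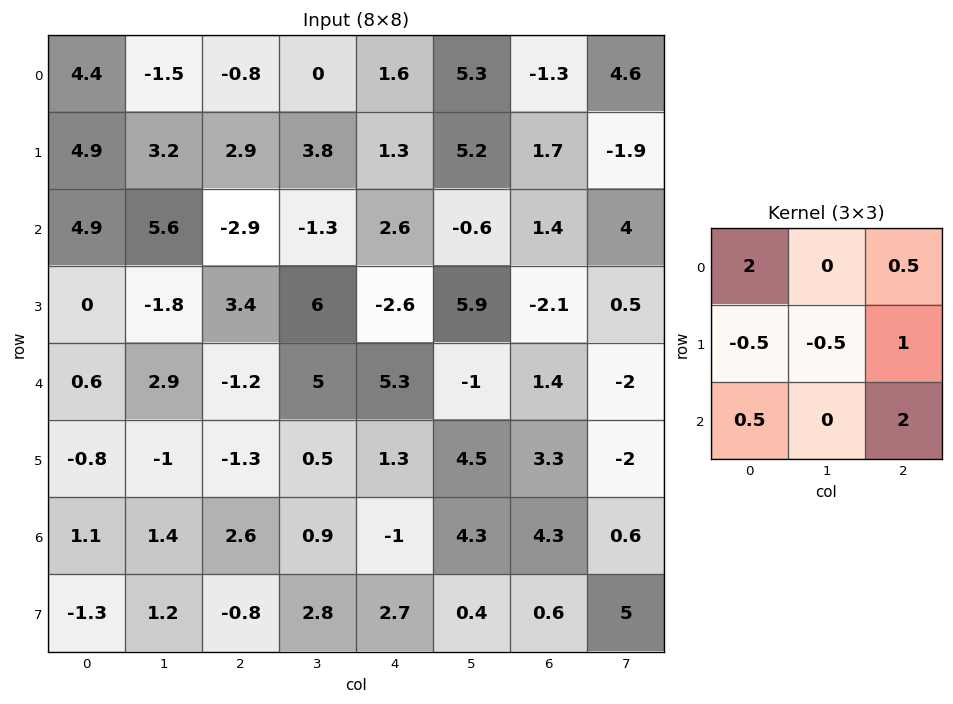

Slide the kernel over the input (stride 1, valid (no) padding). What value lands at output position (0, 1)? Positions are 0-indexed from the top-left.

-2.05

The receptive field on the input at this output position is [-1.5 -0.8 0 / 3.2 2.9 3.8 / 5.6 -2.9 -1.3]. Elementwise product with the kernel and sum: -1.5·2 + 0·0.5 + 3.2·-0.5 + 2.9·-0.5 + 3.8·1 + 5.6·0.5 + -1.3·2.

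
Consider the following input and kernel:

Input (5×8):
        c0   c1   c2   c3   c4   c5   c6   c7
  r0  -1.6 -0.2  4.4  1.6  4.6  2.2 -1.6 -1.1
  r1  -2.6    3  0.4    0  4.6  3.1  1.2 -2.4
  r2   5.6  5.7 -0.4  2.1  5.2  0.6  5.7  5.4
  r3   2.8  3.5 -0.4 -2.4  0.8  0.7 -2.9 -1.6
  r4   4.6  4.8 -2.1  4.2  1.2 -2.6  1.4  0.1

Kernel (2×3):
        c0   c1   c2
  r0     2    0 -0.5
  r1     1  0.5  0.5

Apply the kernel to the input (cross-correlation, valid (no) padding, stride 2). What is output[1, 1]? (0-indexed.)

-4.6

The receptive field on the input at this output position is [-0.4 2.1 5.2 / -0.4 -2.4 0.8]. Elementwise product with the kernel and sum: -0.4·2 + 5.2·-0.5 + -0.4·1 + -2.4·0.5 + 0.8·0.5.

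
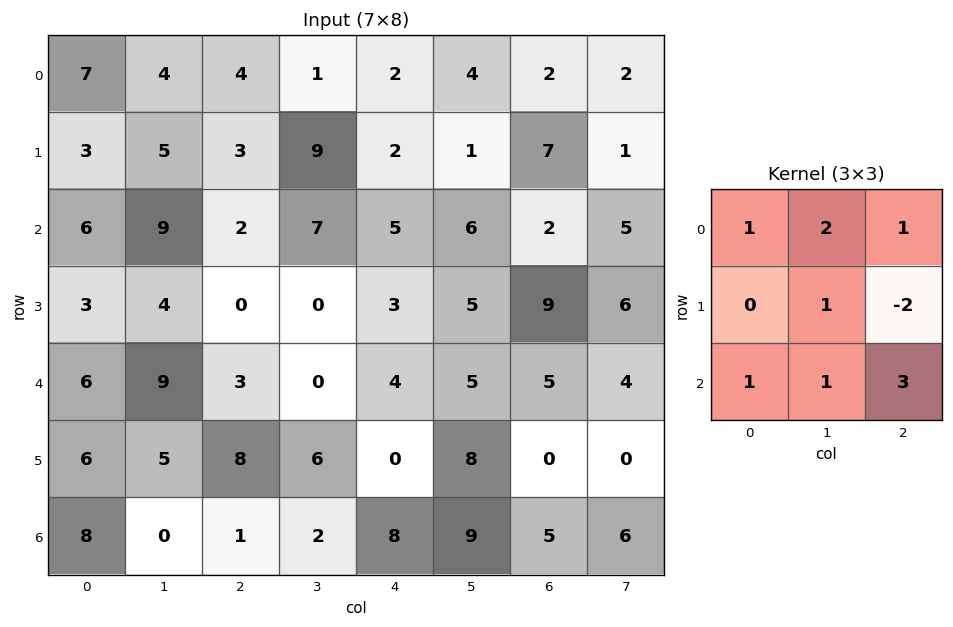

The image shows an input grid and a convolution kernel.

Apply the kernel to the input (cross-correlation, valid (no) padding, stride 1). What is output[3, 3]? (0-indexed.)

The receptive field on the input at this output position is [0 3 5 / 0 4 5 / 6 0 8]. Elementwise product with the kernel and sum: 0·1 + 3·2 + 5·1 + 4·1 + 5·-2 + 6·1 + 0·1 + 8·3.

35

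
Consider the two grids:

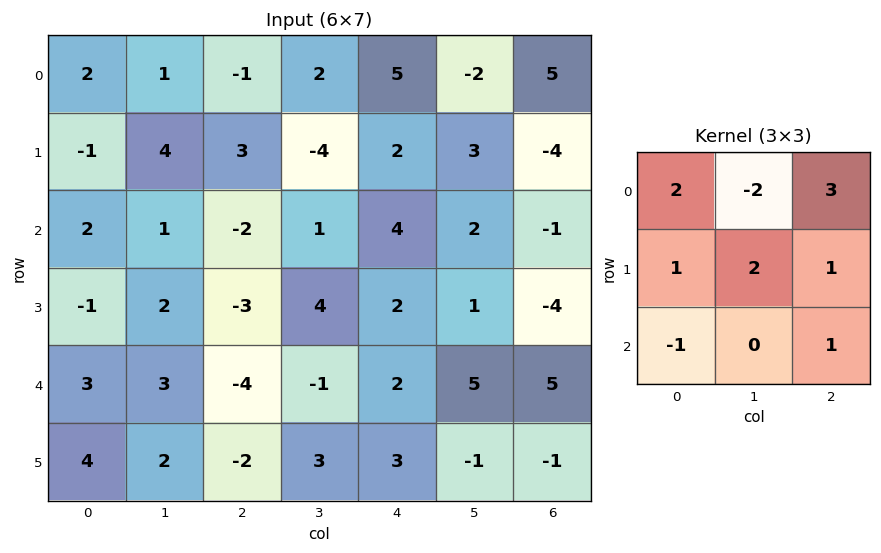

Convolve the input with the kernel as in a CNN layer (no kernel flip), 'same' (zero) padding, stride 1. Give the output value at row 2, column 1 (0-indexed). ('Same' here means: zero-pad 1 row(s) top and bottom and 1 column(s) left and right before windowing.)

The receptive field on the zero-padded input at this output position is [-1 4 3 / 2 1 -2 / -1 2 -3]. Elementwise product with the kernel and sum: -1·2 + 4·-2 + 3·3 + 2·1 + 1·2 + -2·1 + -1·-1 + -3·1.

-1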